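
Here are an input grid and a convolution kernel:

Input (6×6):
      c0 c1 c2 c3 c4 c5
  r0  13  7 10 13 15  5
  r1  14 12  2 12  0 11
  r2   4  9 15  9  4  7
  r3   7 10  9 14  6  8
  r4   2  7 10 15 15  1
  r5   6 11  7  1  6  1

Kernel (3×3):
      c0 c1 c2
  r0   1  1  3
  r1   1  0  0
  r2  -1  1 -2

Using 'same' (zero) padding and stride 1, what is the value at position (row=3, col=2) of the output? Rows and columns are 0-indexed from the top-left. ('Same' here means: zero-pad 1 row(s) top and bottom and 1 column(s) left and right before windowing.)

The receptive field on the zero-padded input at this output position is [9 15 9 / 10 9 14 / 7 10 15]. Elementwise product with the kernel and sum: 9·1 + 15·1 + 9·3 + 10·1 + 7·-1 + 10·1 + 15·-2.

34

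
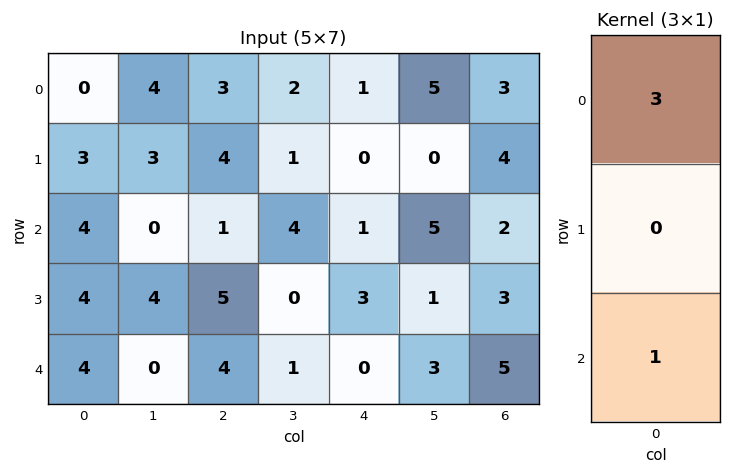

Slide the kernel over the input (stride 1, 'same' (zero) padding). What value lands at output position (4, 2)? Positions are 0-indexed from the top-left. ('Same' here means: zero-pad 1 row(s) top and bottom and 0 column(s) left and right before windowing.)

15

The receptive field on the zero-padded input at this output position is [5 / 4 / 0]. Elementwise product with the kernel and sum: 5·3 + 0·1.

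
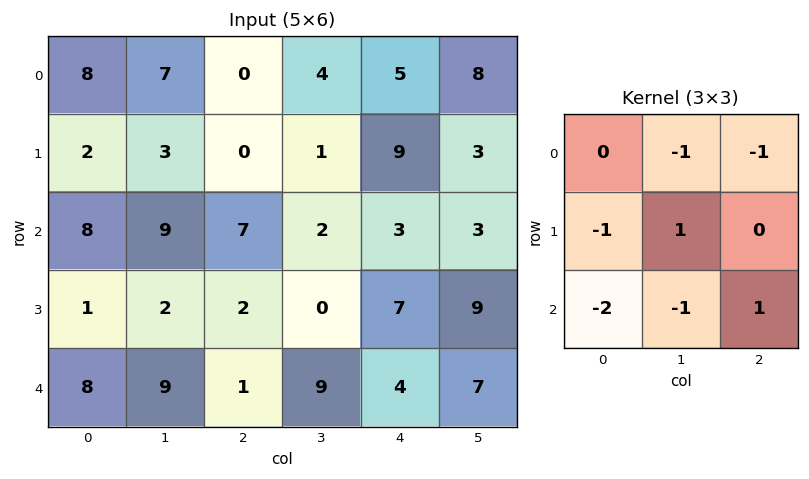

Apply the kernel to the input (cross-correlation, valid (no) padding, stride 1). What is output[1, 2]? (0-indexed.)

-12

The receptive field on the input at this output position is [0 1 9 / 7 2 3 / 2 0 7]. Elementwise product with the kernel and sum: 1·-1 + 9·-1 + 7·-1 + 2·1 + 2·-2 + 0·-1 + 7·1.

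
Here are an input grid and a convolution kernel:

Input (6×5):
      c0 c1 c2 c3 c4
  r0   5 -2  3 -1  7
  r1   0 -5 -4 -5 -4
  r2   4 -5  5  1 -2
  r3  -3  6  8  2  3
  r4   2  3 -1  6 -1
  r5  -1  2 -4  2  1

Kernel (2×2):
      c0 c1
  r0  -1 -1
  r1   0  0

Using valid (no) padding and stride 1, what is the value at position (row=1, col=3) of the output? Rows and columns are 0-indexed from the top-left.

9

The receptive field on the input at this output position is [-5 -4 / 1 -2]. Elementwise product with the kernel and sum: -5·-1 + -4·-1.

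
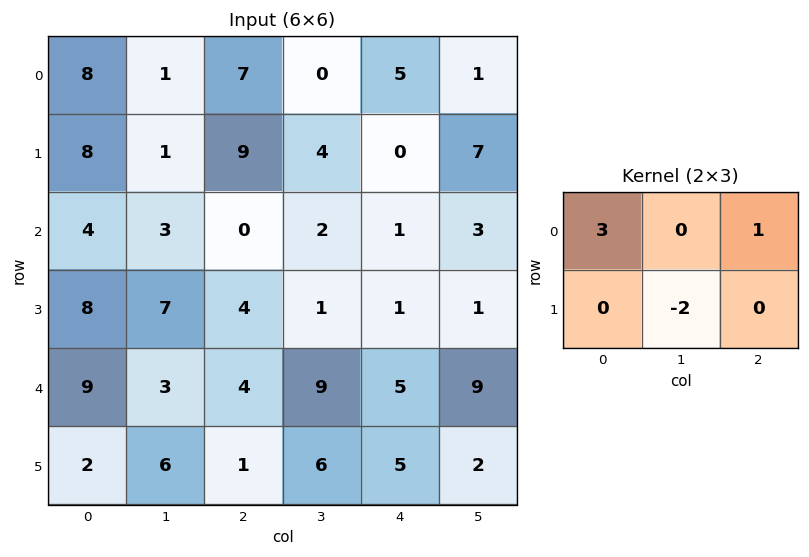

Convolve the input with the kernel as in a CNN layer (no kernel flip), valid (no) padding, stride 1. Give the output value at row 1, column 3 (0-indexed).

The receptive field on the input at this output position is [4 0 7 / 2 1 3]. Elementwise product with the kernel and sum: 4·3 + 7·1 + 1·-2.

17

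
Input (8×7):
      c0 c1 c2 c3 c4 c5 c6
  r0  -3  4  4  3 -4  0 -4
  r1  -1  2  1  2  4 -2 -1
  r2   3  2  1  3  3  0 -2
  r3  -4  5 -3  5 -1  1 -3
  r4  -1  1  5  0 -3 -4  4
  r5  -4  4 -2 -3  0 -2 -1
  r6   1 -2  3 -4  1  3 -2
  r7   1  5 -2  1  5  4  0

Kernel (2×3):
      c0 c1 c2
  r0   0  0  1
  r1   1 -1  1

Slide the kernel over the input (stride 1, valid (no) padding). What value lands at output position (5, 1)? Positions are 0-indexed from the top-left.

-12

The receptive field on the input at this output position is [4 -2 -3 / -2 3 -4]. Elementwise product with the kernel and sum: -3·1 + -2·1 + 3·-1 + -4·1.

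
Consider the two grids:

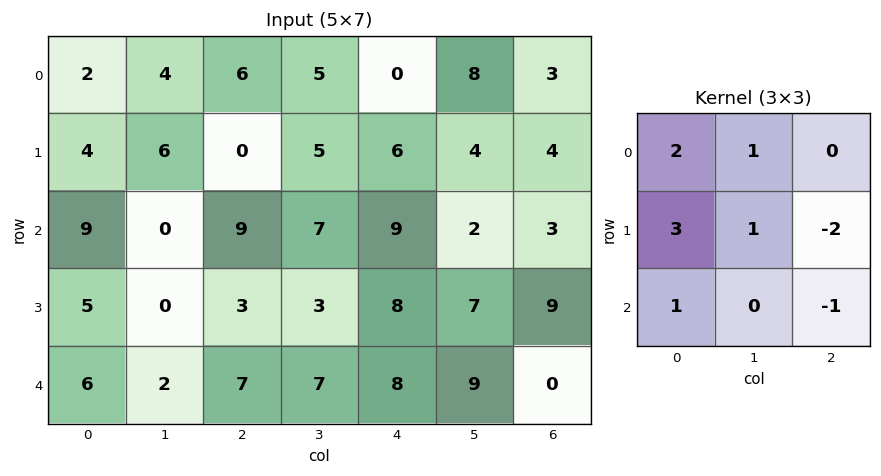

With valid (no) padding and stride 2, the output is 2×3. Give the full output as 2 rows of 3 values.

Output[0,0]: The receptive field on the input at this output position is [2 4 6 / 4 6 0 / 9 0 9]. Elementwise product with the kernel and sum: 2·2 + 4·1 + 4·3 + 6·1 + 0·-2 + 9·1 + 9·-1.
Output[0,1]: The receptive field on the input at this output position is [6 5 0 / 0 5 6 / 9 7 9]. Elementwise product with the kernel and sum: 6·2 + 5·1 + 0·3 + 5·1 + 6·-2 + 9·1 + 9·-1.

26 10 28
26 20 41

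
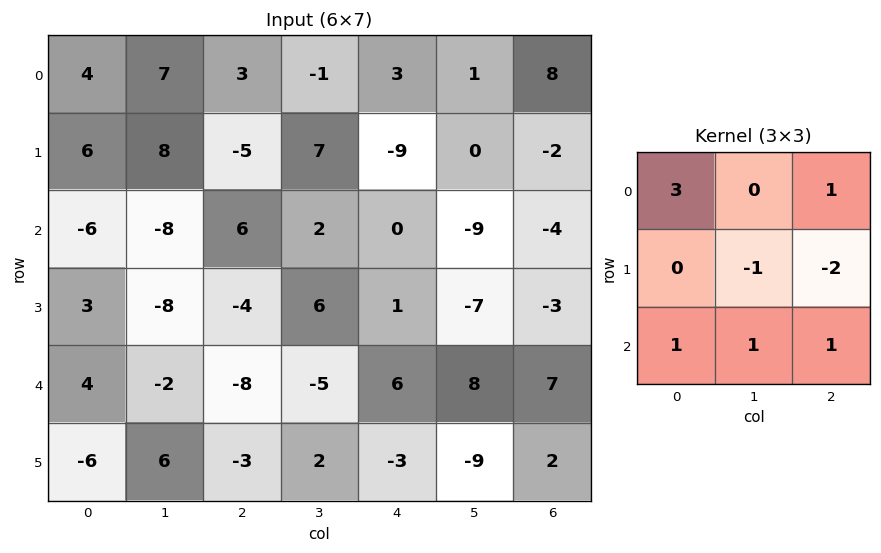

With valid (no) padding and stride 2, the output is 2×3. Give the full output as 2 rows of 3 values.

9 31 8
-2 3 30

Output[0,0]: The receptive field on the input at this output position is [4 7 3 / 6 8 -5 / -6 -8 6]. Elementwise product with the kernel and sum: 4·3 + 3·1 + 8·-1 + -5·-2 + -6·1 + -8·1 + 6·1.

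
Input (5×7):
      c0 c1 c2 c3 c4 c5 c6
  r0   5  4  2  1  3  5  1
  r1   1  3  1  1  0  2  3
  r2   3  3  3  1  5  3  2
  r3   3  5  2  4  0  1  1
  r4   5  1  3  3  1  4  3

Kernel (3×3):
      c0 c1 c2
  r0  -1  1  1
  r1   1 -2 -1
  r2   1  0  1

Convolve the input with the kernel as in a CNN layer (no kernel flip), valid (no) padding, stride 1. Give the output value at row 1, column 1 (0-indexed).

The receptive field on the input at this output position is [3 1 1 / 3 3 1 / 5 2 4]. Elementwise product with the kernel and sum: 3·-1 + 1·1 + 1·1 + 3·1 + 3·-2 + 1·-1 + 5·1 + 4·1.

4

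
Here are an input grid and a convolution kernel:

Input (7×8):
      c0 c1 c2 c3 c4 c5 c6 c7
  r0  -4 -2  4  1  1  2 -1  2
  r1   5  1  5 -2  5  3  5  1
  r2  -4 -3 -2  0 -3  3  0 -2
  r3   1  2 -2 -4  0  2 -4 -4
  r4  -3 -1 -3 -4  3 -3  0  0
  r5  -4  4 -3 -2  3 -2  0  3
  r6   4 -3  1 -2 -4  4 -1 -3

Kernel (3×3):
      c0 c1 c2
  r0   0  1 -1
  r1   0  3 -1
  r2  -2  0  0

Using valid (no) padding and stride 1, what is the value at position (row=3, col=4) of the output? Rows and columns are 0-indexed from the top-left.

The receptive field on the input at this output position is [0 2 -4 / 3 -3 0 / 3 -2 0]. Elementwise product with the kernel and sum: 2·1 + -4·-1 + -3·3 + 0·-1 + 3·-2.

-9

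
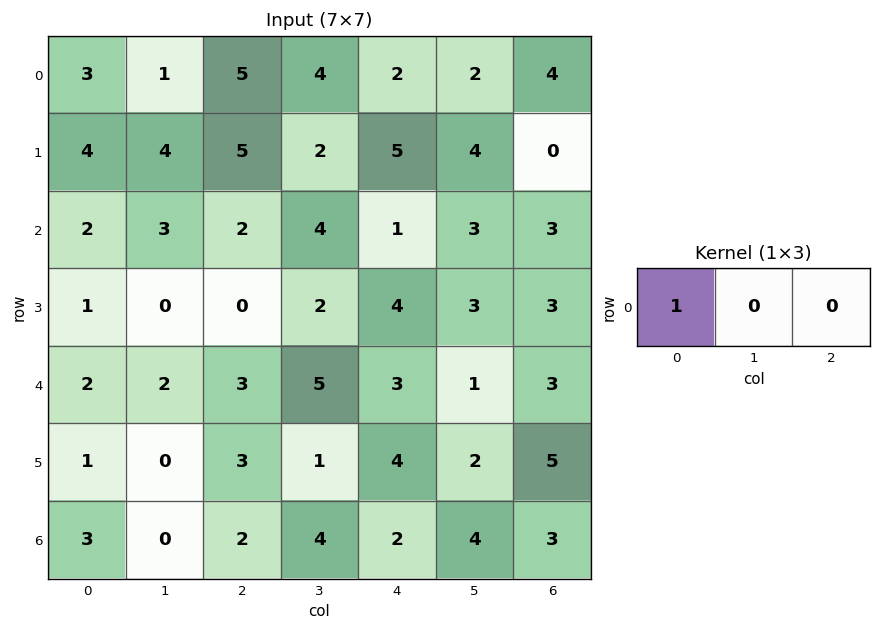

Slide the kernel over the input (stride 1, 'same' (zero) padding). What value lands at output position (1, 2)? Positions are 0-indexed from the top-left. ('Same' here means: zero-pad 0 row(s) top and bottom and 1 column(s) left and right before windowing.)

The receptive field on the zero-padded input at this output position is [4 5 2]. Elementwise product with the kernel and sum: 4·1.

4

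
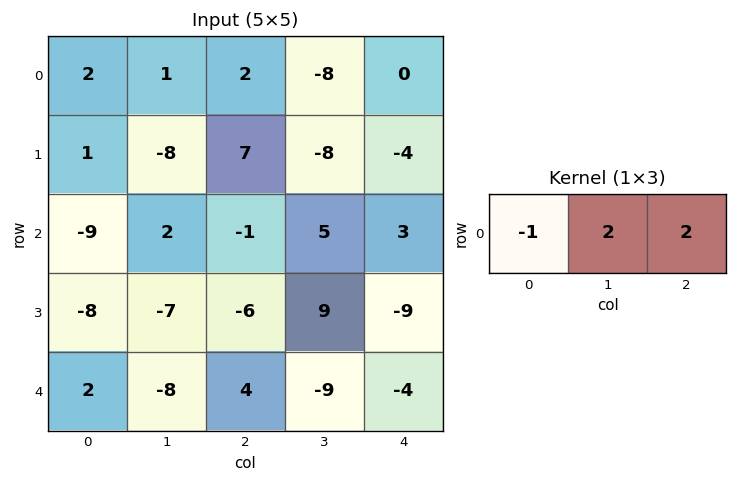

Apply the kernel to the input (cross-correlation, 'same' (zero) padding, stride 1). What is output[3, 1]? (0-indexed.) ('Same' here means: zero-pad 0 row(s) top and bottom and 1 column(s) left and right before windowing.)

The receptive field on the zero-padded input at this output position is [-8 -7 -6]. Elementwise product with the kernel and sum: -8·-1 + -7·2 + -6·2.

-18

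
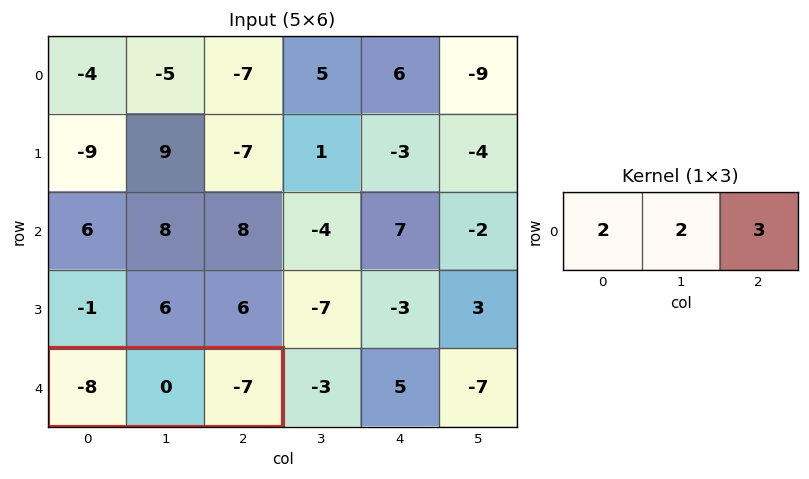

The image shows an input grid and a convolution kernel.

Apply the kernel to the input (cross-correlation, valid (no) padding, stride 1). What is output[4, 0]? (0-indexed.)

The receptive field on the input at this output position is [-8 0 -7]. Elementwise product with the kernel and sum: -8·2 + 0·2 + -7·3.

-37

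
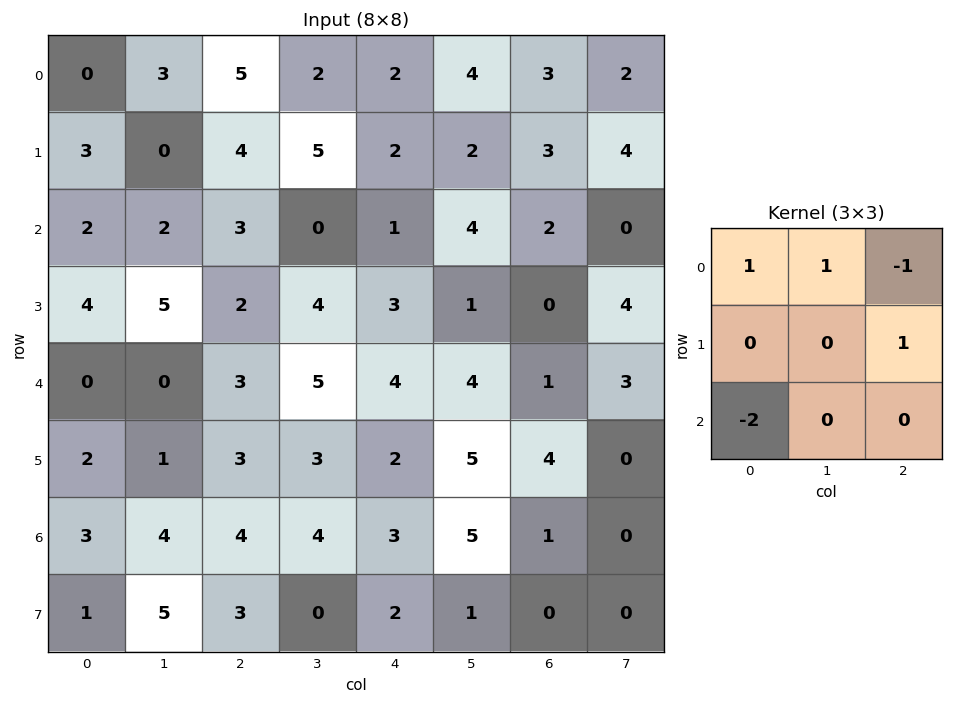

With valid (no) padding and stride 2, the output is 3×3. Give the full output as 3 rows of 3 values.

Output[0,0]: The receptive field on the input at this output position is [0 3 5 / 3 0 4 / 2 2 3]. Elementwise product with the kernel and sum: 0·1 + 3·1 + 5·-1 + 4·1 + 2·-2.

-2 1 4
3 -1 -5
-6 -2 5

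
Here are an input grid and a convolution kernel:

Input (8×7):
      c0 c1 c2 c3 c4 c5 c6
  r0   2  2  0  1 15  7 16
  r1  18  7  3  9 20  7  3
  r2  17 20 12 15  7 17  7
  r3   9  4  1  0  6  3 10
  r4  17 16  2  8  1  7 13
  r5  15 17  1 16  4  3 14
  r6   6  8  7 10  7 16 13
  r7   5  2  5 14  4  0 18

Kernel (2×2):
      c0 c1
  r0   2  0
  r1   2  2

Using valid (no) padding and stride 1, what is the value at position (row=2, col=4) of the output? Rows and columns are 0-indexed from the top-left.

32

The receptive field on the input at this output position is [7 17 / 6 3]. Elementwise product with the kernel and sum: 7·2 + 6·2 + 3·2.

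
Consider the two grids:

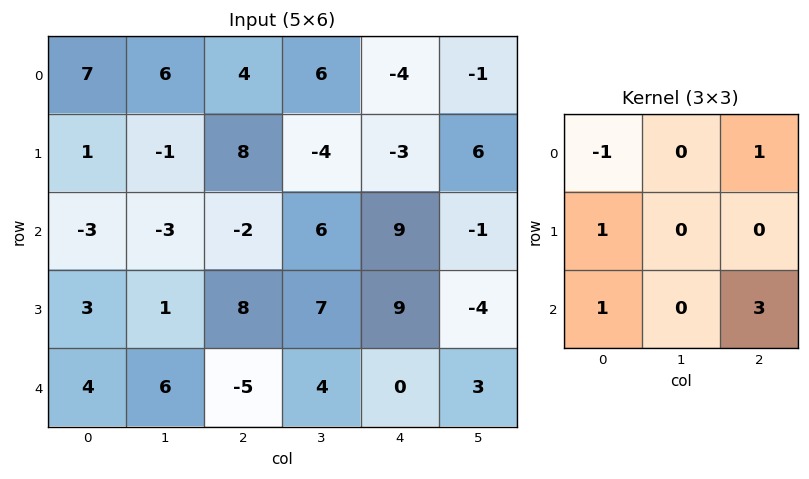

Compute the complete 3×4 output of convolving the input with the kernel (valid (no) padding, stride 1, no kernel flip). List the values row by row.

Output[0,0]: The receptive field on the input at this output position is [7 6 4 / 1 -1 8 / -3 -3 -2]. Elementwise product with the kernel and sum: 7·-1 + 4·1 + 1·1 + -3·1 + -2·3.

-11 14 25 -8
31 16 22 11
-7 28 14 13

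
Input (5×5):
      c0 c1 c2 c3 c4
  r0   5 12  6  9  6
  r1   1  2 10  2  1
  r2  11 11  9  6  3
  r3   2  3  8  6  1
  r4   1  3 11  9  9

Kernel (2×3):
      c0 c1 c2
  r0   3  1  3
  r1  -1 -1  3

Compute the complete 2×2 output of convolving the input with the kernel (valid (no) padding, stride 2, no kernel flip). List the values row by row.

Output[0,0]: The receptive field on the input at this output position is [5 12 6 / 1 2 10]. Elementwise product with the kernel and sum: 5·3 + 12·1 + 6·3 + 1·-1 + 2·-1 + 10·3.
Output[0,1]: The receptive field on the input at this output position is [6 9 6 / 10 2 1]. Elementwise product with the kernel and sum: 6·3 + 9·1 + 6·3 + 10·-1 + 2·-1 + 1·3.

72 36
90 31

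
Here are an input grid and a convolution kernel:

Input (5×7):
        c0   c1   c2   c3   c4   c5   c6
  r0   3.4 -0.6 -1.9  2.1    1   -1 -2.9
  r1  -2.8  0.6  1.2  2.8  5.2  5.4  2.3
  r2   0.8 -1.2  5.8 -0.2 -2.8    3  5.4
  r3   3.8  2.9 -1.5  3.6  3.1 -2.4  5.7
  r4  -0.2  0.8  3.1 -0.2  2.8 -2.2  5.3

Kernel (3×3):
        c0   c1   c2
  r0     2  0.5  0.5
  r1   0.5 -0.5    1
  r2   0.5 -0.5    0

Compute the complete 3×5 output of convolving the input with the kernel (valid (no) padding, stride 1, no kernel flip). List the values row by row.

6.05 -2.1 5.15 9.7 -0.65
2.55 1.7 4.05 15.45 19.5
2.35 5.05 12.3 -3.95 9.55

Output[0,0]: The receptive field on the input at this output position is [3.4 -0.6 -1.9 / -2.8 0.6 1.2 / 0.8 -1.2 5.8]. Elementwise product with the kernel and sum: 3.4·2 + -0.6·0.5 + -1.9·0.5 + -2.8·0.5 + 0.6·-0.5 + 1.2·1 + 0.8·0.5 + -1.2·-0.5.
Output[0,1]: The receptive field on the input at this output position is [-0.6 -1.9 2.1 / 0.6 1.2 2.8 / -1.2 5.8 -0.2]. Elementwise product with the kernel and sum: -0.6·2 + -1.9·0.5 + 2.1·0.5 + 0.6·0.5 + 1.2·-0.5 + 2.8·1 + -1.2·0.5 + 5.8·-0.5.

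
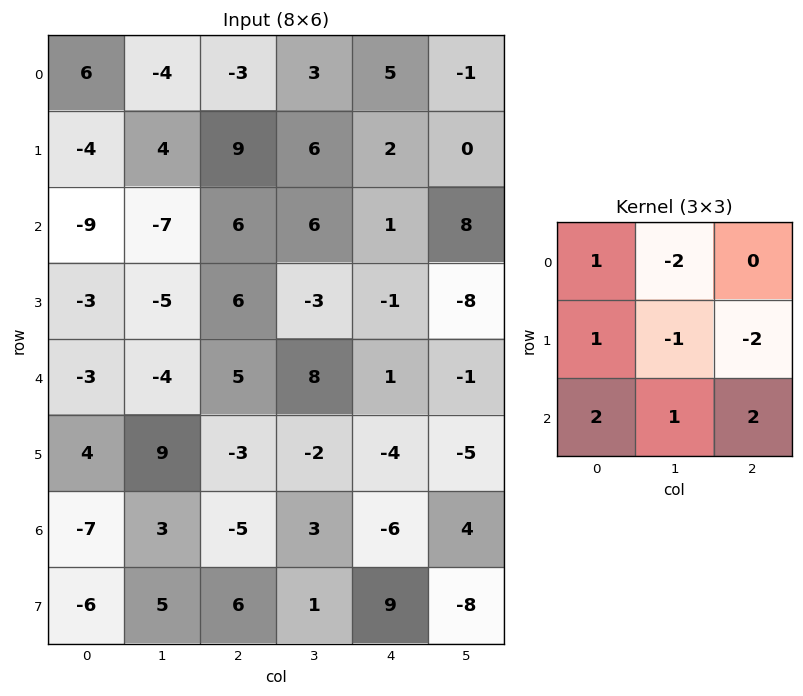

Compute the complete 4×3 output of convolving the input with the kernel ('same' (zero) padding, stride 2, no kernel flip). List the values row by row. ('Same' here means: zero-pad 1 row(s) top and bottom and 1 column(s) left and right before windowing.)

6 22 14
18 -49 -32
39 -31 -10
-3 35 2

Output[0,0]: The receptive field on the zero-padded input at this output position is [0 0 0 / 0 6 -4 / 0 -4 4]. Elementwise product with the kernel and sum: 0·1 + 0·-2 + 0·1 + 6·-1 + -4·-2 + 0·2 + -4·1 + 4·2.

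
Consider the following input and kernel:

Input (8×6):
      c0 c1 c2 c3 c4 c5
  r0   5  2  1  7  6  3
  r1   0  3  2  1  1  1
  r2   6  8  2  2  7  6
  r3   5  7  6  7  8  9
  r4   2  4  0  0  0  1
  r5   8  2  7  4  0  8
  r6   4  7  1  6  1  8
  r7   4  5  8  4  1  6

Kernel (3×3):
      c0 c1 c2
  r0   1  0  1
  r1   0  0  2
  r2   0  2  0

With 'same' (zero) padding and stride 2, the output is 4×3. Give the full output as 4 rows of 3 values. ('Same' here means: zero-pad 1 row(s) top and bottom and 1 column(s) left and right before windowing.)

Output[0,0]: The receptive field on the zero-padded input at this output position is [0 0 0 / 0 5 2 / 0 0 3]. Elementwise product with the kernel and sum: 0·1 + 0·1 + 2·2 + 0·2.
Output[0,1]: The receptive field on the zero-padded input at this output position is [0 0 0 / 2 1 7 / 3 2 1]. Elementwise product with the kernel and sum: 0·1 + 0·1 + 7·2 + 2·2.

4 18 8
29 20 30
31 28 18
24 34 30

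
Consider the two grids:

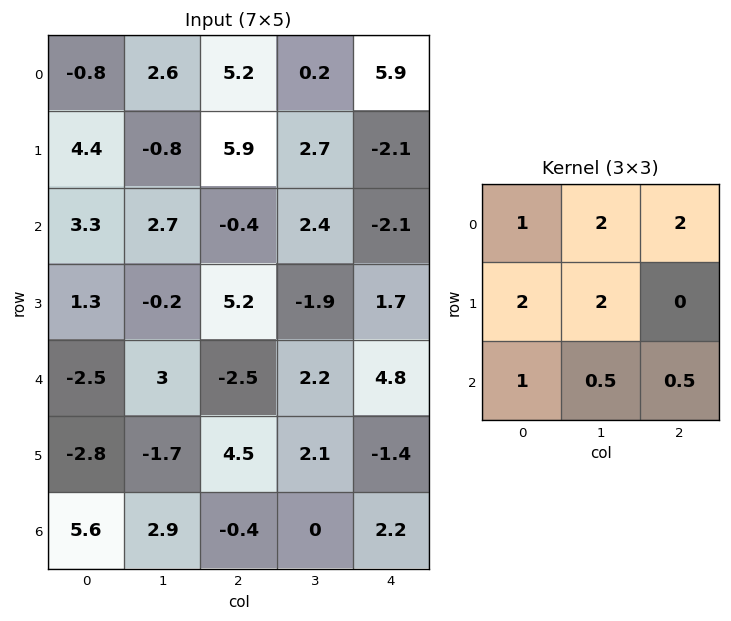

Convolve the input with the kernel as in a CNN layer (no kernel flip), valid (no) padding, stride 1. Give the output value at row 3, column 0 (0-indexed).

The receptive field on the input at this output position is [1.3 -0.2 5.2 / -2.5 3 -2.5 / -2.8 -1.7 4.5]. Elementwise product with the kernel and sum: 1.3·1 + -0.2·2 + 5.2·2 + -2.5·2 + 3·2 + -2.8·1 + -1.7·0.5 + 4.5·0.5.

10.9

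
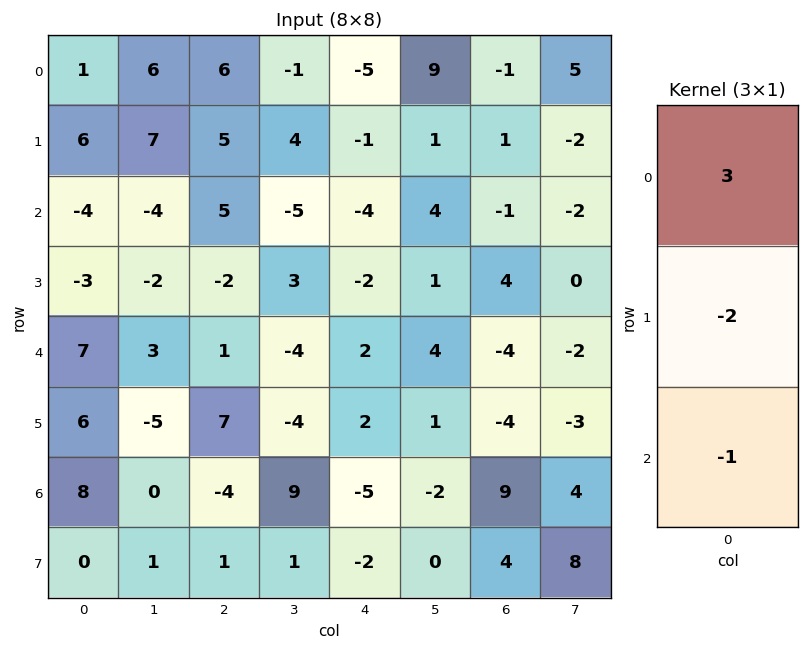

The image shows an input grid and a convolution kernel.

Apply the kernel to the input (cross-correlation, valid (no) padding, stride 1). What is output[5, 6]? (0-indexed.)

The receptive field on the input at this output position is [-4 / 9 / 4]. Elementwise product with the kernel and sum: -4·3 + 9·-2 + 4·-1.

-34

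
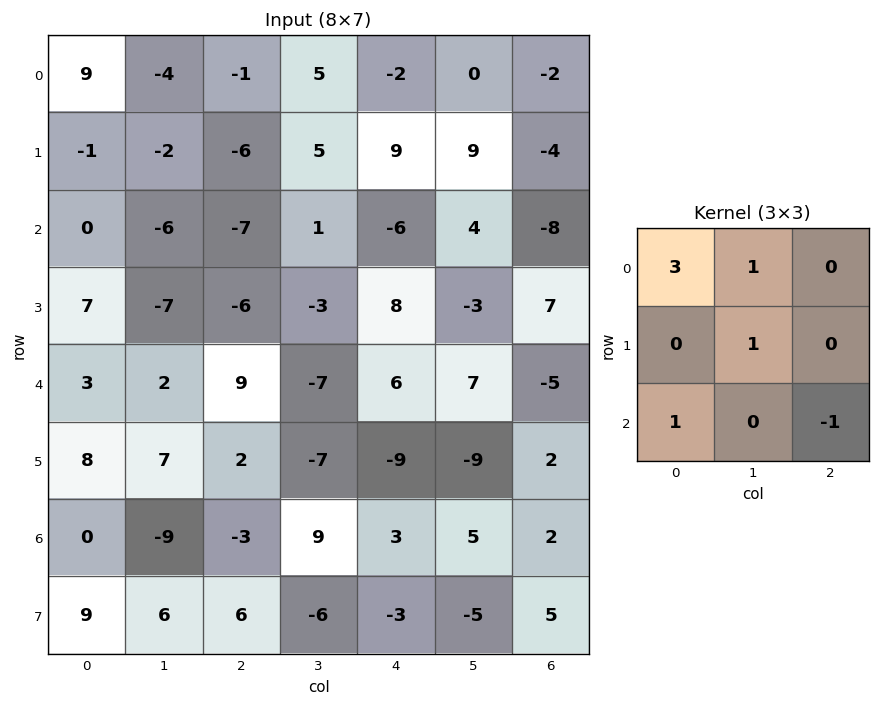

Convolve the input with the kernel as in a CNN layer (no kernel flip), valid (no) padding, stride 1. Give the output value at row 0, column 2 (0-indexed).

6

The receptive field on the input at this output position is [-1 5 -2 / -6 5 9 / -7 1 -6]. Elementwise product with the kernel and sum: -1·3 + 5·1 + 5·1 + -7·1 + -6·-1.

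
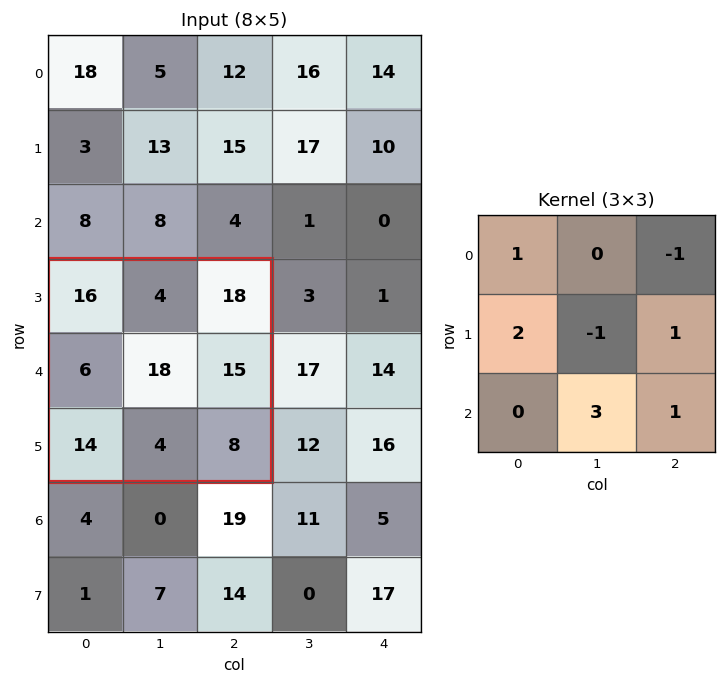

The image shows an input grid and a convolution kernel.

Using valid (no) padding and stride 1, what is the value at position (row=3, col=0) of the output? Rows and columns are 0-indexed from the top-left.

27

The receptive field on the input at this output position is [16 4 18 / 6 18 15 / 14 4 8]. Elementwise product with the kernel and sum: 16·1 + 18·-1 + 6·2 + 18·-1 + 15·1 + 4·3 + 8·1.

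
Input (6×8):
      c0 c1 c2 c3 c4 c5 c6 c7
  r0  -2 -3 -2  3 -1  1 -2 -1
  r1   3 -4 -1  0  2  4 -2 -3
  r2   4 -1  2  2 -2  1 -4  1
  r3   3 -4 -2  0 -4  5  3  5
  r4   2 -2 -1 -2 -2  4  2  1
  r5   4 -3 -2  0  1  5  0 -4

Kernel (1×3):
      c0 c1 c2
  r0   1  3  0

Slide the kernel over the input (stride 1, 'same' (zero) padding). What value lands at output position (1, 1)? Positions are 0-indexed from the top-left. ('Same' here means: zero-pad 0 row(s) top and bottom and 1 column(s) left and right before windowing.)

The receptive field on the zero-padded input at this output position is [3 -4 -1]. Elementwise product with the kernel and sum: 3·1 + -4·3.

-9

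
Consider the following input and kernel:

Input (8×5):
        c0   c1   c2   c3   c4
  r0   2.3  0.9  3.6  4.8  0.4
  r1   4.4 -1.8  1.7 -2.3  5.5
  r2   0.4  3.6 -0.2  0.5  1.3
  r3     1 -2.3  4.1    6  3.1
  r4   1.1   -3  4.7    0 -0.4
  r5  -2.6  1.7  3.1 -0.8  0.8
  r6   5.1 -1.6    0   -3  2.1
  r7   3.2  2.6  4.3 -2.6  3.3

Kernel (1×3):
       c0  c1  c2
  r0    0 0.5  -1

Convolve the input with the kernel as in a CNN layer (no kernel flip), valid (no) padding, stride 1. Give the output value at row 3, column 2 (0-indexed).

The receptive field on the input at this output position is [4.1 6 3.1]. Elementwise product with the kernel and sum: 6·0.5 + 3.1·-1.

-0.1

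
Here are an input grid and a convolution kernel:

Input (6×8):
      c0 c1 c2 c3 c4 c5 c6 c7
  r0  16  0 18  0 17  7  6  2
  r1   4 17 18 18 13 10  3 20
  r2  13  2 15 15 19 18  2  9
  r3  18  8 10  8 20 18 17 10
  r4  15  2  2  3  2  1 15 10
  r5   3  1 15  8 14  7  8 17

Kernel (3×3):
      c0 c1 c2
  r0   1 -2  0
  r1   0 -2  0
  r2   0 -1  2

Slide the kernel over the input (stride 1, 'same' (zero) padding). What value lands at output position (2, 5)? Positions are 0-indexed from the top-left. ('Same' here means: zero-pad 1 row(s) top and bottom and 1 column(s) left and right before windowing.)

The receptive field on the zero-padded input at this output position is [13 10 3 / 19 18 2 / 20 18 17]. Elementwise product with the kernel and sum: 13·1 + 10·-2 + 18·-2 + 18·-1 + 17·2.

-27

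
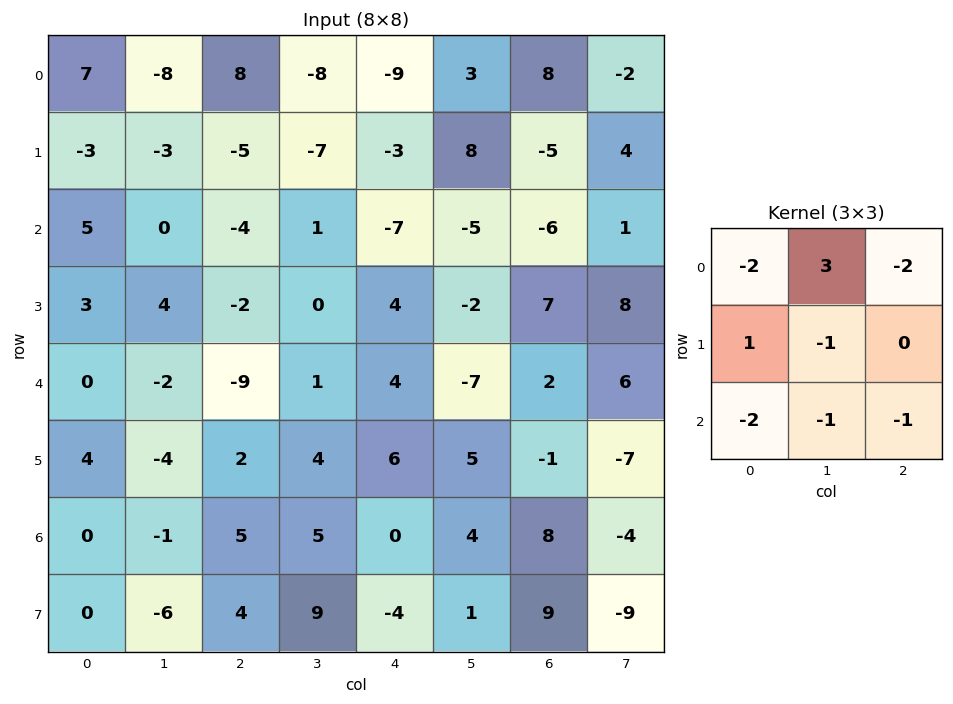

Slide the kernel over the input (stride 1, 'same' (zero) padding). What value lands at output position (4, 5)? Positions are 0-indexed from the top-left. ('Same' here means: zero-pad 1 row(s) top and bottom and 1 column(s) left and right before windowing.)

The receptive field on the zero-padded input at this output position is [4 -2 7 / 4 -7 2 / 6 5 -1]. Elementwise product with the kernel and sum: 4·-2 + -2·3 + 7·-2 + 4·1 + -7·-1 + 6·-2 + 5·-1 + -1·-1.

-33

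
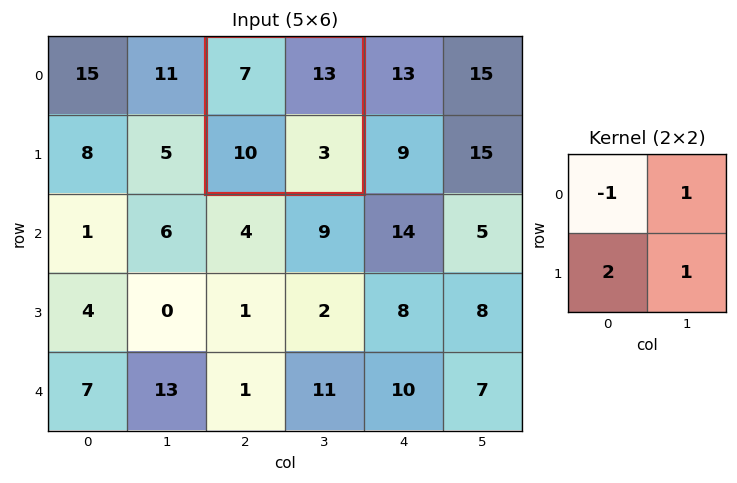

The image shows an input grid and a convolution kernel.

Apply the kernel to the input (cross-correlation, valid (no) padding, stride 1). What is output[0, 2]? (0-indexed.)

29

The receptive field on the input at this output position is [7 13 / 10 3]. Elementwise product with the kernel and sum: 7·-1 + 13·1 + 10·2 + 3·1.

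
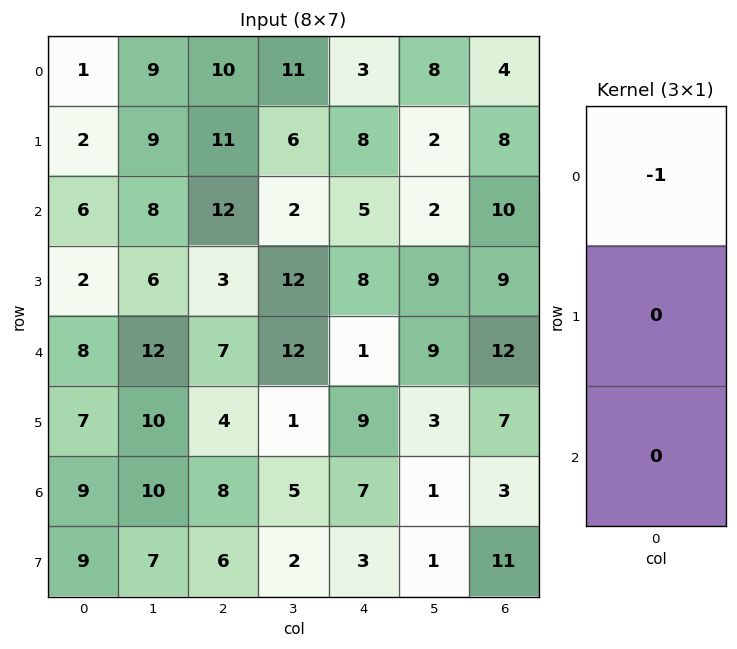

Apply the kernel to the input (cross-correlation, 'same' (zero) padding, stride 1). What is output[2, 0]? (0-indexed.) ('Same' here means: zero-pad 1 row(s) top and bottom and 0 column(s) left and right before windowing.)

The receptive field on the zero-padded input at this output position is [2 / 6 / 2]. Elementwise product with the kernel and sum: 2·-1.

-2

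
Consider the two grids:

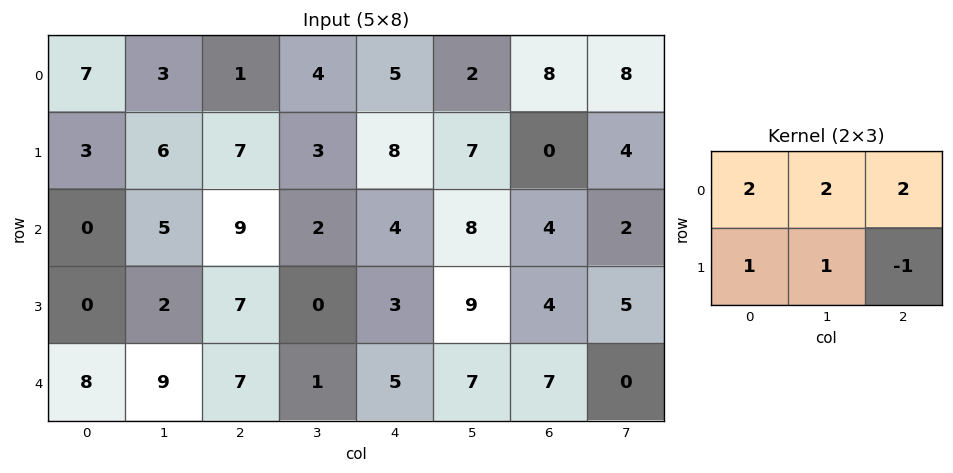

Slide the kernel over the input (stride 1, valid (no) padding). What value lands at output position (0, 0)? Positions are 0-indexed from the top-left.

24

The receptive field on the input at this output position is [7 3 1 / 3 6 7]. Elementwise product with the kernel and sum: 7·2 + 3·2 + 1·2 + 3·1 + 6·1 + 7·-1.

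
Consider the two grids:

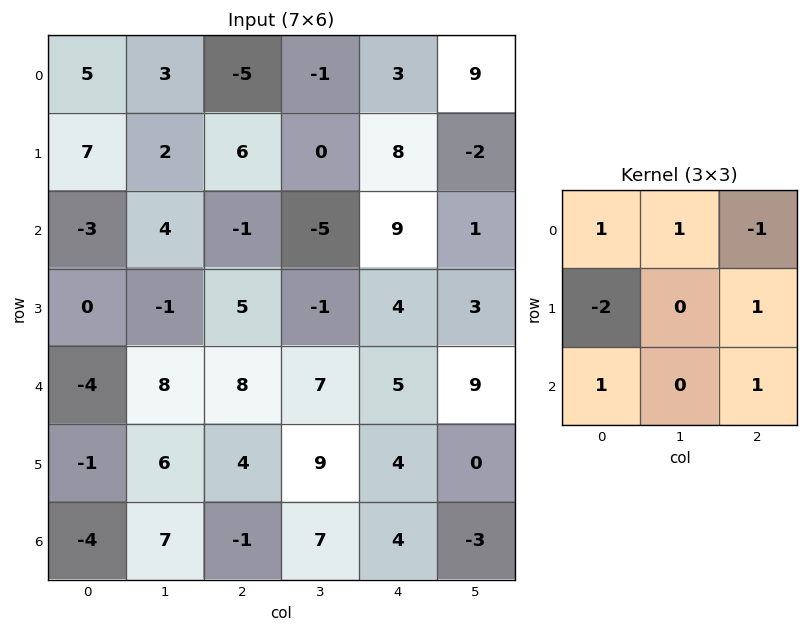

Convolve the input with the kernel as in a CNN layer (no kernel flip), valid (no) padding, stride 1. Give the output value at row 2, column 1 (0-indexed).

24

The receptive field on the input at this output position is [4 -1 -5 / -1 5 -1 / 8 8 7]. Elementwise product with the kernel and sum: 4·1 + -1·1 + -5·-1 + -1·-2 + -1·1 + 8·1 + 7·1.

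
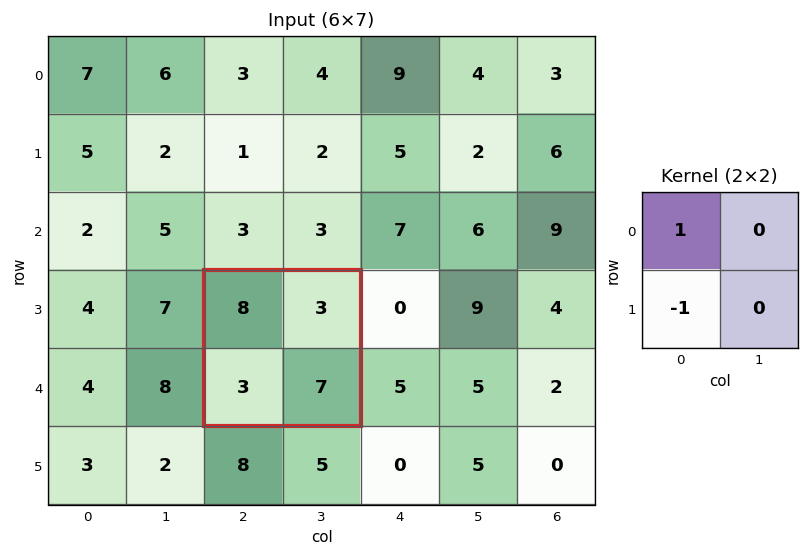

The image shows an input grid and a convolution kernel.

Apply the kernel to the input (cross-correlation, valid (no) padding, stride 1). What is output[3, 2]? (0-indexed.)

The receptive field on the input at this output position is [8 3 / 3 7]. Elementwise product with the kernel and sum: 8·1 + 3·-1.

5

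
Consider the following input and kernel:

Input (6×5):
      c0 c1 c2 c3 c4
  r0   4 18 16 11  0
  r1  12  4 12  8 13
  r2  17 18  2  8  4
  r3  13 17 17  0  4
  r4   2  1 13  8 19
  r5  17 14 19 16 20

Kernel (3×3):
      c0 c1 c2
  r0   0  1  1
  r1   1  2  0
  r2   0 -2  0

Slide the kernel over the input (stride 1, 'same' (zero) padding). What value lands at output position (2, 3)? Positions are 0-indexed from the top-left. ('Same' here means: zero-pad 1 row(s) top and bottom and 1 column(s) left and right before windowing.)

The receptive field on the zero-padded input at this output position is [12 8 13 / 2 8 4 / 17 0 4]. Elementwise product with the kernel and sum: 8·1 + 13·1 + 2·1 + 8·2 + 0·-2.

39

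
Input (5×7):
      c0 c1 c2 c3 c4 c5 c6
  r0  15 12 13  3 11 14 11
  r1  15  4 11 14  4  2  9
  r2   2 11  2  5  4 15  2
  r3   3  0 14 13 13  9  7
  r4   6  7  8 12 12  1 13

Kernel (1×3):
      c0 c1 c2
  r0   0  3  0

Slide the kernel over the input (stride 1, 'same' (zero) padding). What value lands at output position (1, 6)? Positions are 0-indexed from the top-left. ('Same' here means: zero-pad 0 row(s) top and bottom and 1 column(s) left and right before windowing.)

27

The receptive field on the zero-padded input at this output position is [2 9 0]. Elementwise product with the kernel and sum: 9·3.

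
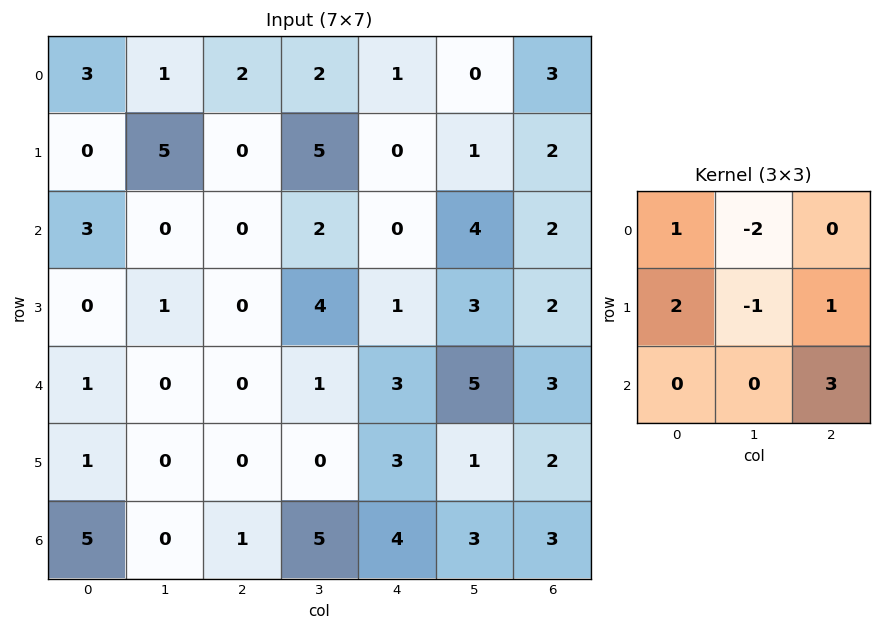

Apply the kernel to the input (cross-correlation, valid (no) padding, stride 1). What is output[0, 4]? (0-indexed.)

The receptive field on the input at this output position is [1 0 3 / 0 1 2 / 0 4 2]. Elementwise product with the kernel and sum: 1·1 + 0·-2 + 0·2 + 1·-1 + 2·1 + 2·3.

8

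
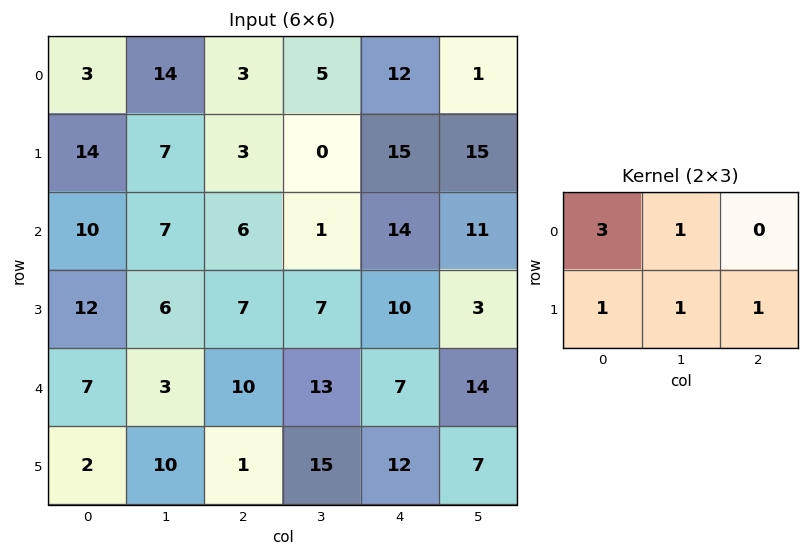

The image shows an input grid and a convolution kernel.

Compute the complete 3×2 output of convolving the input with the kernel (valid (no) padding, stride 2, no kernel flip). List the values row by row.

47 32
62 43
37 71

Output[0,0]: The receptive field on the input at this output position is [3 14 3 / 14 7 3]. Elementwise product with the kernel and sum: 3·3 + 14·1 + 14·1 + 7·1 + 3·1.
Output[0,1]: The receptive field on the input at this output position is [3 5 12 / 3 0 15]. Elementwise product with the kernel and sum: 3·3 + 5·1 + 3·1 + 0·1 + 15·1.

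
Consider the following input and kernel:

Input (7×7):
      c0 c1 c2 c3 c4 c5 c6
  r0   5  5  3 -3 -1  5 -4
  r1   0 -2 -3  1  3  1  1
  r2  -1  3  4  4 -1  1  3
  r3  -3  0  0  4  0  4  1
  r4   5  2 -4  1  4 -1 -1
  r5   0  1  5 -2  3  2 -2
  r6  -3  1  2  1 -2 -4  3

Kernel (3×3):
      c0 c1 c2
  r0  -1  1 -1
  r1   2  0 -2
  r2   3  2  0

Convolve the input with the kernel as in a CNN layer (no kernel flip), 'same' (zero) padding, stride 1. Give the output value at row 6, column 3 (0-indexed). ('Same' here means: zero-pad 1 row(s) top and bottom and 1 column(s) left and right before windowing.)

-2

The receptive field on the zero-padded input at this output position is [5 -2 3 / 2 1 -2 / 0 0 0]. Elementwise product with the kernel and sum: 5·-1 + -2·1 + 3·-1 + 2·2 + -2·-2 + 0·3 + 0·2.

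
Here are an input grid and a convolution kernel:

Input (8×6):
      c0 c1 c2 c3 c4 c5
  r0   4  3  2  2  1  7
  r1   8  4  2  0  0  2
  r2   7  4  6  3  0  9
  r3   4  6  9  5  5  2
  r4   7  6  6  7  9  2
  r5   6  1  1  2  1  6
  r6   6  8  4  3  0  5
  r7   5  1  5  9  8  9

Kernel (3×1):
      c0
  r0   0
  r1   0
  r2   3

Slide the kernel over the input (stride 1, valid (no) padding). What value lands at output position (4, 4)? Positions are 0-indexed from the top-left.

0

The receptive field on the input at this output position is [9 / 1 / 0]. Elementwise product with the kernel and sum: 0·3.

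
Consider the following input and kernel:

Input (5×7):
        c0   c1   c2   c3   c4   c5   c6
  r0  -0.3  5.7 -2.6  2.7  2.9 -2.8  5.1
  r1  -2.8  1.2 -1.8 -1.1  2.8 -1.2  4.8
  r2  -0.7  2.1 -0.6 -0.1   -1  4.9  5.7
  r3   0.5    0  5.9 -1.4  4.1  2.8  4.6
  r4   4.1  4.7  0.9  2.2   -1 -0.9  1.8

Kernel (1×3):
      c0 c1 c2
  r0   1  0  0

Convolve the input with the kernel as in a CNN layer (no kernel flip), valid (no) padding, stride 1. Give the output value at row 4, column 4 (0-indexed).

-1

The receptive field on the input at this output position is [-1 -0.9 1.8]. Elementwise product with the kernel and sum: -1·1.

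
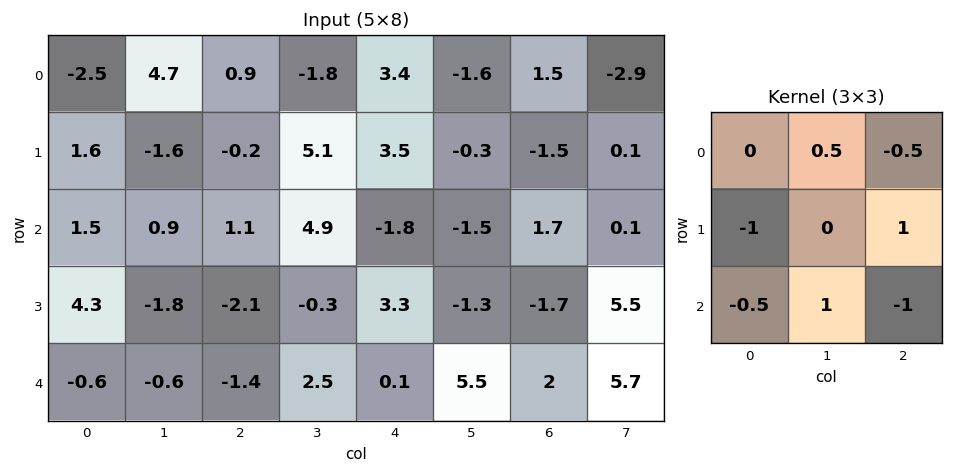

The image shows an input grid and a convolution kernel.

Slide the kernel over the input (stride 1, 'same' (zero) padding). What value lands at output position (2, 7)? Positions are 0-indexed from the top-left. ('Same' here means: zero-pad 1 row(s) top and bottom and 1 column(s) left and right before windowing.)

The receptive field on the zero-padded input at this output position is [-1.5 0.1 0 / 1.7 0.1 0 / -1.7 5.5 0]. Elementwise product with the kernel and sum: 0.1·0.5 + 0·-0.5 + 1.7·-1 + 0·1 + -1.7·-0.5 + 5.5·1 + 0·-1.

4.7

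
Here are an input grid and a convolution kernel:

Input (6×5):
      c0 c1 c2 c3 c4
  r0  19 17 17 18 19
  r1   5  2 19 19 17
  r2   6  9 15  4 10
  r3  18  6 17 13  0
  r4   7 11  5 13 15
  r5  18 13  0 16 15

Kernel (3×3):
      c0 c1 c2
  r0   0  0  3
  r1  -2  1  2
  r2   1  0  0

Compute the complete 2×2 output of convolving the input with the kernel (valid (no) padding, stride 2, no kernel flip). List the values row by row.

87 87
56 14

Output[0,0]: The receptive field on the input at this output position is [19 17 17 / 5 2 19 / 6 9 15]. Elementwise product with the kernel and sum: 17·3 + 5·-2 + 2·1 + 19·2 + 6·1.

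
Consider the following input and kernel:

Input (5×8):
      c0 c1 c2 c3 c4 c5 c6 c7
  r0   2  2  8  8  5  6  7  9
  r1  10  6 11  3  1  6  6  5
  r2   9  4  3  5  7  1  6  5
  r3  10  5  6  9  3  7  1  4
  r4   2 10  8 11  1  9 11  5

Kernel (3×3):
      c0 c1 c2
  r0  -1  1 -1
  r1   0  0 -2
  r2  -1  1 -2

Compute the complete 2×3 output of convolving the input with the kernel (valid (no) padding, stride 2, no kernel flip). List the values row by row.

-41 -19 -36
-28 -10 -28

Output[0,0]: The receptive field on the input at this output position is [2 2 8 / 10 6 11 / 9 4 3]. Elementwise product with the kernel and sum: 2·-1 + 2·1 + 8·-1 + 11·-2 + 9·-1 + 4·1 + 3·-2.
Output[0,1]: The receptive field on the input at this output position is [8 8 5 / 11 3 1 / 3 5 7]. Elementwise product with the kernel and sum: 8·-1 + 8·1 + 5·-1 + 1·-2 + 3·-1 + 5·1 + 7·-2.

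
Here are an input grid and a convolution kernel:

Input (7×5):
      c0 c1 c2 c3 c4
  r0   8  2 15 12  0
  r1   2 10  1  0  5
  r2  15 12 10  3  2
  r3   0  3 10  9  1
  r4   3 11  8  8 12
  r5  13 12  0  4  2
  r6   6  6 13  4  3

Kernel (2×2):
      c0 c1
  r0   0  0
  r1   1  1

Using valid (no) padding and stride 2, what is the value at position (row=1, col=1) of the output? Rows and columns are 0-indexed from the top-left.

19

The receptive field on the input at this output position is [10 3 / 10 9]. Elementwise product with the kernel and sum: 10·1 + 9·1.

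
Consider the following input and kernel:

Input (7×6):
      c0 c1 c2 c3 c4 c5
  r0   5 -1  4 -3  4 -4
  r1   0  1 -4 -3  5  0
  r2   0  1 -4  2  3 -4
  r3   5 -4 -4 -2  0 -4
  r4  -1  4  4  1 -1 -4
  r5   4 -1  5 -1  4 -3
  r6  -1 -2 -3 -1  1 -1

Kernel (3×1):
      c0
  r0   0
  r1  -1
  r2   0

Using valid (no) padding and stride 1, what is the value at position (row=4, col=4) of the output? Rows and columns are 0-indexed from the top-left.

-4

The receptive field on the input at this output position is [-1 / 4 / 1]. Elementwise product with the kernel and sum: 4·-1.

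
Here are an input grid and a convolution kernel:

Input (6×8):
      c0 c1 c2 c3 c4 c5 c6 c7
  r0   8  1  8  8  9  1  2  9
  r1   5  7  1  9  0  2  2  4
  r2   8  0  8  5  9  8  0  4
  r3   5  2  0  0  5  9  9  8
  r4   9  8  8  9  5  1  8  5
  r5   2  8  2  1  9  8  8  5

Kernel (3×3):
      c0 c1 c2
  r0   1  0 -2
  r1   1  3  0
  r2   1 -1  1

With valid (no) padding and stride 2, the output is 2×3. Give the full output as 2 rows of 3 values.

Output[0,0]: The receptive field on the input at this output position is [8 1 8 / 5 7 1 / 8 0 8]. Elementwise product with the kernel and sum: 8·1 + 8·-2 + 5·1 + 7·3 + 8·1 + 0·-1 + 8·1.

34 30 12
12 -6 53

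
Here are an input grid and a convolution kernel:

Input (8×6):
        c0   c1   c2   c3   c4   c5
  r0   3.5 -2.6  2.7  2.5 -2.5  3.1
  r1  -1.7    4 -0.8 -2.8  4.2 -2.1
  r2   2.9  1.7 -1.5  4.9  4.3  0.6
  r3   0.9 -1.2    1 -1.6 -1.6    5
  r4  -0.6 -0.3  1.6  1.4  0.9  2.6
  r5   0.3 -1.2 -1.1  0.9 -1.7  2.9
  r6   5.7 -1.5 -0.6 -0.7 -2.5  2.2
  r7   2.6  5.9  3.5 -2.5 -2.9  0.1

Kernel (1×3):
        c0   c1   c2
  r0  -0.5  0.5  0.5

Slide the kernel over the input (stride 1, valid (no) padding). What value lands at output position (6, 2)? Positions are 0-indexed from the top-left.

The receptive field on the input at this output position is [-0.6 -0.7 -2.5]. Elementwise product with the kernel and sum: -0.6·-0.5 + -0.7·0.5 + -2.5·0.5.

-1.3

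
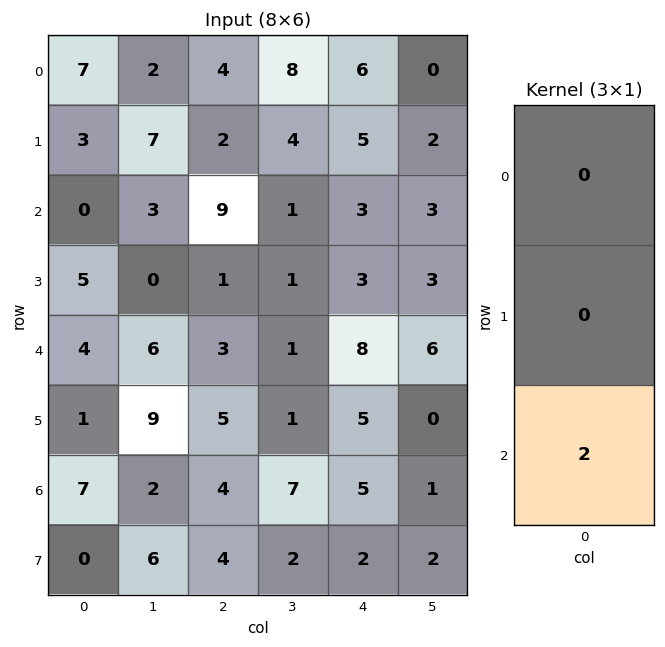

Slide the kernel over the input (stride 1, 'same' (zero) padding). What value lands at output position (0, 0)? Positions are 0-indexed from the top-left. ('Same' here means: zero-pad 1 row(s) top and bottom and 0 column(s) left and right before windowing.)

6

The receptive field on the zero-padded input at this output position is [0 / 7 / 3]. Elementwise product with the kernel and sum: 3·2.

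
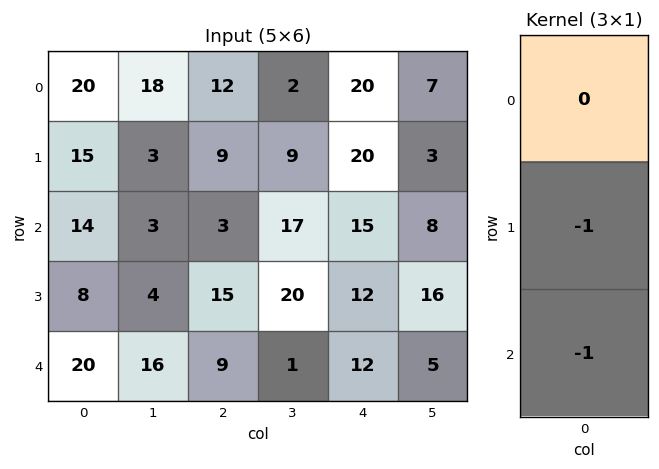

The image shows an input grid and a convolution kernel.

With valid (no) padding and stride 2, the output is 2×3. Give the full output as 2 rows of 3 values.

-29 -12 -35
-28 -24 -24

Output[0,0]: The receptive field on the input at this output position is [20 / 15 / 14]. Elementwise product with the kernel and sum: 15·-1 + 14·-1.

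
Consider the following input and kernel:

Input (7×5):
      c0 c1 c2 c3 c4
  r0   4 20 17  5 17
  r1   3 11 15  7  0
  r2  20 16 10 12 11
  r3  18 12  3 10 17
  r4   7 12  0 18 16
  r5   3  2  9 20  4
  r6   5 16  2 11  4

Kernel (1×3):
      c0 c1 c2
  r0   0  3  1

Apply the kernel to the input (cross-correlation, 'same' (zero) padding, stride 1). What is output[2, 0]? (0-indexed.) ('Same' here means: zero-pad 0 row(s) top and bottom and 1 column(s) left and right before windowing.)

76

The receptive field on the zero-padded input at this output position is [0 20 16]. Elementwise product with the kernel and sum: 20·3 + 16·1.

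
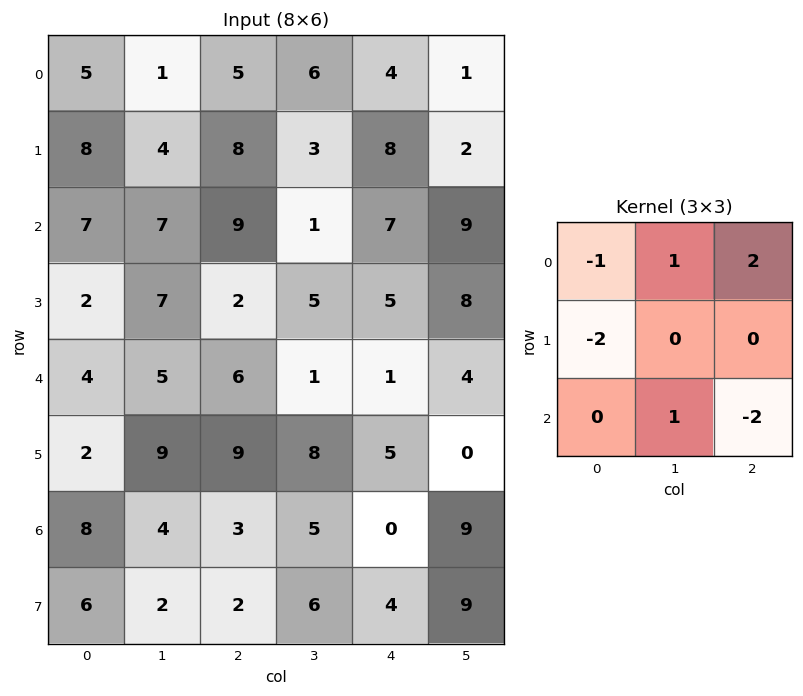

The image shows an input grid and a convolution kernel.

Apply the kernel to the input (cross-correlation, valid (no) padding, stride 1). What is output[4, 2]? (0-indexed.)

-16

The receptive field on the input at this output position is [6 1 1 / 9 8 5 / 3 5 0]. Elementwise product with the kernel and sum: 6·-1 + 1·1 + 1·2 + 9·-2 + 5·1 + 0·-2.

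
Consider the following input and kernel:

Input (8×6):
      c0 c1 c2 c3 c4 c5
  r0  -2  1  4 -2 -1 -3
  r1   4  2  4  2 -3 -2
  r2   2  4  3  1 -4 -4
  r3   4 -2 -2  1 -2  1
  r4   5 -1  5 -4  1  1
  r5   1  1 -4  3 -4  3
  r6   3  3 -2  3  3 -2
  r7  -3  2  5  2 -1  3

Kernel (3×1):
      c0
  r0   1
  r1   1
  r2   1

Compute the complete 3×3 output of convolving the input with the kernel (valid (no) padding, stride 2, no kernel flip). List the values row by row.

4 11 -8
11 6 -5
9 -1 0

Output[0,0]: The receptive field on the input at this output position is [-2 / 4 / 2]. Elementwise product with the kernel and sum: -2·1 + 4·1 + 2·1.
Output[0,1]: The receptive field on the input at this output position is [4 / 4 / 3]. Elementwise product with the kernel and sum: 4·1 + 4·1 + 3·1.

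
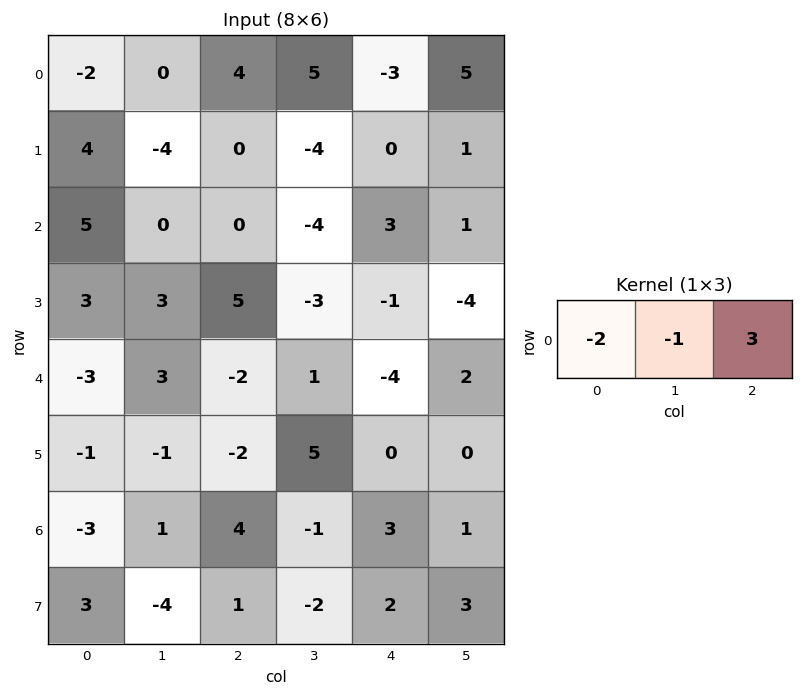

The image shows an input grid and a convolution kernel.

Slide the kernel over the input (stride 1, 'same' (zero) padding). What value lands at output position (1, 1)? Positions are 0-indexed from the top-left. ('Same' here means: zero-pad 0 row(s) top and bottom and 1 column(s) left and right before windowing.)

-4

The receptive field on the zero-padded input at this output position is [4 -4 0]. Elementwise product with the kernel and sum: 4·-2 + -4·-1 + 0·3.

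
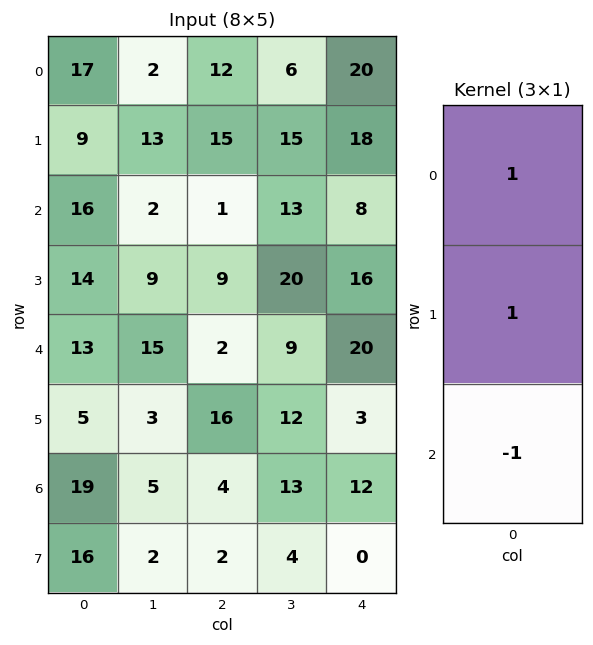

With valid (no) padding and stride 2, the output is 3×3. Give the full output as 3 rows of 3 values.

Output[0,0]: The receptive field on the input at this output position is [17 / 9 / 16]. Elementwise product with the kernel and sum: 17·1 + 9·1 + 16·-1.
Output[0,1]: The receptive field on the input at this output position is [12 / 15 / 1]. Elementwise product with the kernel and sum: 12·1 + 15·1 + 1·-1.

10 26 30
17 8 4
-1 14 11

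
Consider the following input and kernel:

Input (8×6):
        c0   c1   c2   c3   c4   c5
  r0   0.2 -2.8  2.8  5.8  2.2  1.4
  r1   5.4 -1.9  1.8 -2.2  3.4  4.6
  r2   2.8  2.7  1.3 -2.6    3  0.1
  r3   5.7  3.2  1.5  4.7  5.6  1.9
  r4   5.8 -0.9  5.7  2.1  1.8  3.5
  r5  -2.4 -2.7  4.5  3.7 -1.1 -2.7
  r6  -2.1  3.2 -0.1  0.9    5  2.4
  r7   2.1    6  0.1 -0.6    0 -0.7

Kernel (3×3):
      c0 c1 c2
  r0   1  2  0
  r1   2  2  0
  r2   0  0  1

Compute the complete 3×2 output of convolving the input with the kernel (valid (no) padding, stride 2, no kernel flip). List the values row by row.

2.9 16.6
31.7 10.3
-6.3 31.3

Output[0,0]: The receptive field on the input at this output position is [0.2 -2.8 2.8 / 5.4 -1.9 1.8 / 2.8 2.7 1.3]. Elementwise product with the kernel and sum: 0.2·1 + -2.8·2 + 5.4·2 + -1.9·2 + 1.3·1.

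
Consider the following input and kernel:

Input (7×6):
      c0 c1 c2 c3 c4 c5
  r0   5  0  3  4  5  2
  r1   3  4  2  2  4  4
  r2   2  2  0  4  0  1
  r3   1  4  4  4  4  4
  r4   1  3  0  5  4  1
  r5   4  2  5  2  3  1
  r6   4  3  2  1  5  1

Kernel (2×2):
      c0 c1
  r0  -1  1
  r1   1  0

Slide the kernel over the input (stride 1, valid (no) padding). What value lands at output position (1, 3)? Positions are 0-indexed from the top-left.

The receptive field on the input at this output position is [2 4 / 4 0]. Elementwise product with the kernel and sum: 2·-1 + 4·1 + 4·1.

6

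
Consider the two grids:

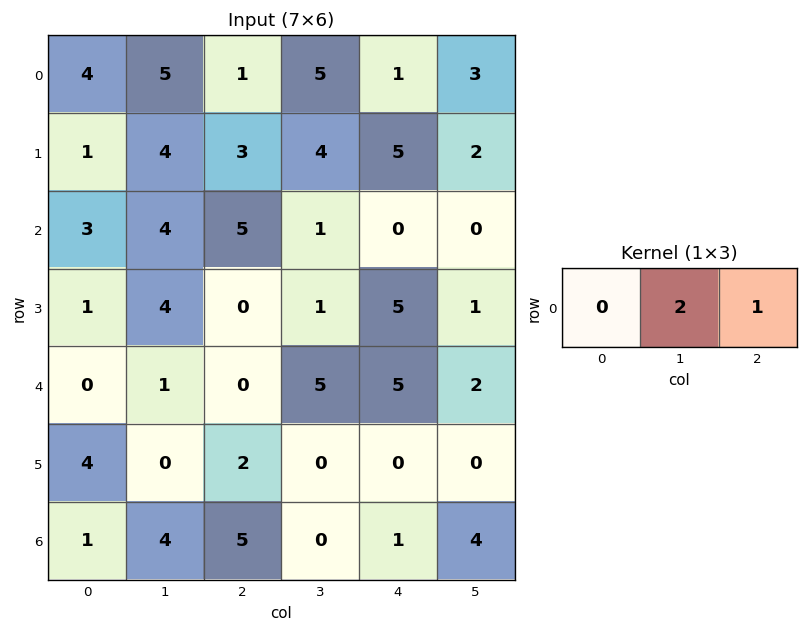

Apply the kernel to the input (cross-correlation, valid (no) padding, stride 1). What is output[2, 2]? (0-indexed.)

2

The receptive field on the input at this output position is [5 1 0]. Elementwise product with the kernel and sum: 1·2 + 0·1.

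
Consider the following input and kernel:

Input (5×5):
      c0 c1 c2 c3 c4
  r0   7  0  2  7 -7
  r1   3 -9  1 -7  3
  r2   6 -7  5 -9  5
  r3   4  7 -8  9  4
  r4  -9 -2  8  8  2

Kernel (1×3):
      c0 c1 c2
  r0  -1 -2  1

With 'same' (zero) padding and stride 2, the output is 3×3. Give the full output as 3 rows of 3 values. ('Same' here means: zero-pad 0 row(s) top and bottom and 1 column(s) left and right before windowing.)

Output[0,0]: The receptive field on the zero-padded input at this output position is [0 7 0]. Elementwise product with the kernel and sum: 0·-1 + 7·-2 + 0·1.
Output[0,1]: The receptive field on the zero-padded input at this output position is [0 2 7]. Elementwise product with the kernel and sum: 0·-1 + 2·-2 + 7·1.

-14 3 7
-19 -12 -1
16 -6 -12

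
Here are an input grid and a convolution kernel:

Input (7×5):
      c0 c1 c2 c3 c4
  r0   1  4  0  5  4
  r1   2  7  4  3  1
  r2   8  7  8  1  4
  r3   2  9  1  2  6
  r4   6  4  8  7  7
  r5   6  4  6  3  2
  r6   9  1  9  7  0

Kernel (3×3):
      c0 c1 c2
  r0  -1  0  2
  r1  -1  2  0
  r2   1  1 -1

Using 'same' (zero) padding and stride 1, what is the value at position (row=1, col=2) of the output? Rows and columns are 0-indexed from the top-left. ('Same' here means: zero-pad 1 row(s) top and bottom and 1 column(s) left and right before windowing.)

21

The receptive field on the zero-padded input at this output position is [4 0 5 / 7 4 3 / 7 8 1]. Elementwise product with the kernel and sum: 4·-1 + 5·2 + 7·-1 + 4·2 + 7·1 + 8·1 + 1·-1.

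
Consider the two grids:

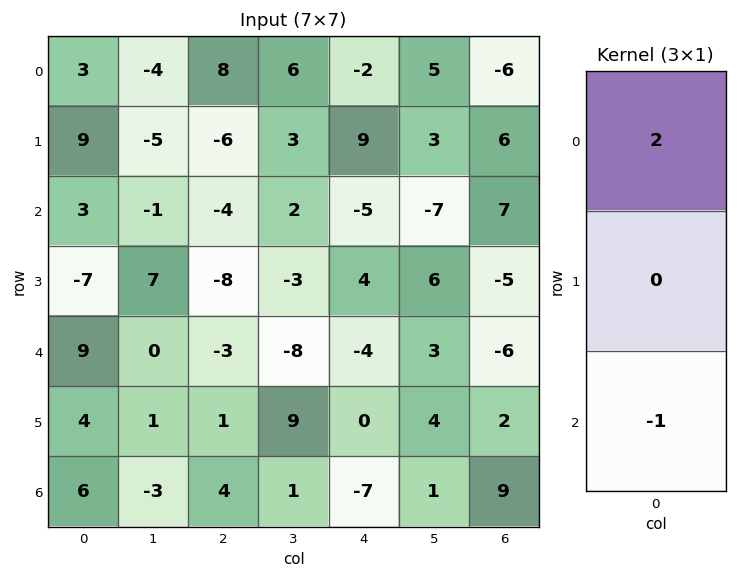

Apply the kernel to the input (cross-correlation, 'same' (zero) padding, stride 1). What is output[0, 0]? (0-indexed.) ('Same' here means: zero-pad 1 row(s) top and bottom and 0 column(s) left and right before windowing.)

The receptive field on the zero-padded input at this output position is [0 / 3 / 9]. Elementwise product with the kernel and sum: 0·2 + 9·-1.

-9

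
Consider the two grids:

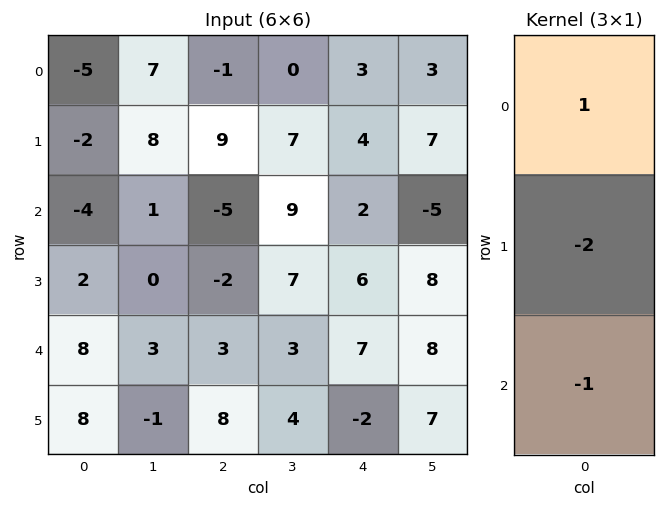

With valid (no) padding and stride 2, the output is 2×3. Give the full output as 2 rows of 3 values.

3 -14 -7
-16 -4 -17

Output[0,0]: The receptive field on the input at this output position is [-5 / -2 / -4]. Elementwise product with the kernel and sum: -5·1 + -2·-2 + -4·-1.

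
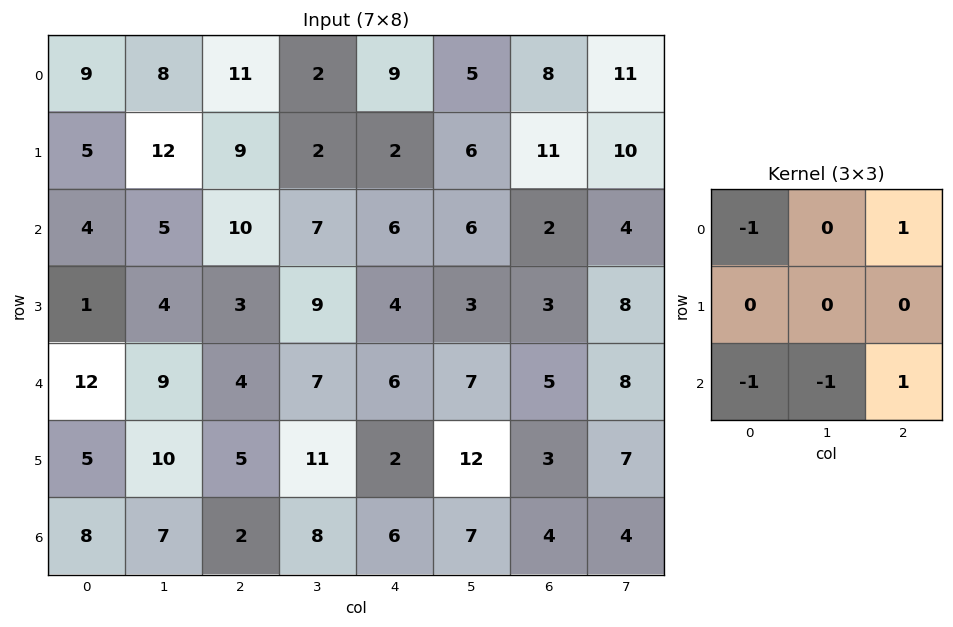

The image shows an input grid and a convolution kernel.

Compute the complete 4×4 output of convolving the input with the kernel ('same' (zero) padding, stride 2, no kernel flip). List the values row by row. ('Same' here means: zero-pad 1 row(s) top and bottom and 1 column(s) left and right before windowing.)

Output[0,0]: The receptive field on the zero-padded input at this output position is [0 0 0 / 0 9 8 / 0 5 12]. Elementwise product with the kernel and sum: 0·-1 + 0·1 + 0·-1 + 5·-1 + 12·1.
Output[0,1]: The receptive field on the zero-padded input at this output position is [0 0 0 / 8 11 2 / 12 9 2]. Elementwise product with the kernel and sum: 0·-1 + 0·1 + 12·-1 + 9·-1 + 2·1.

7 -19 2 -7
15 -8 -6 6
9 1 -7 -3
10 1 1 -5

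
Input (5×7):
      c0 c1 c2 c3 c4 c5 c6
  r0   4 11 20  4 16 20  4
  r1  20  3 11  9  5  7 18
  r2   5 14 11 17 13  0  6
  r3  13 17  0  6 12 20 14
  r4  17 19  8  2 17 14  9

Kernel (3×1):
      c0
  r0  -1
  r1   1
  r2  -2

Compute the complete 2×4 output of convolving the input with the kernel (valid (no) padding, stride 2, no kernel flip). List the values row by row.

6 -31 -37 2
-26 -27 -35 -10

Output[0,0]: The receptive field on the input at this output position is [4 / 20 / 5]. Elementwise product with the kernel and sum: 4·-1 + 20·1 + 5·-2.
Output[0,1]: The receptive field on the input at this output position is [20 / 11 / 11]. Elementwise product with the kernel and sum: 20·-1 + 11·1 + 11·-2.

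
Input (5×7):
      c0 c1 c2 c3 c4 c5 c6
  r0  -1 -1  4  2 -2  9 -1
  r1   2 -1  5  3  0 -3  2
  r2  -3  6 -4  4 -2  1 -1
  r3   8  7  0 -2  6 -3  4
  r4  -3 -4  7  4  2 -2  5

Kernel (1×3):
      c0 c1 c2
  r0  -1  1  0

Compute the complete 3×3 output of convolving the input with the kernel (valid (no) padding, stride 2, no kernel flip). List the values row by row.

0 -2 11
9 8 3
-1 -3 -4

Output[0,0]: The receptive field on the input at this output position is [-1 -1 4]. Elementwise product with the kernel and sum: -1·-1 + -1·1.
Output[0,1]: The receptive field on the input at this output position is [4 2 -2]. Elementwise product with the kernel and sum: 4·-1 + 2·1.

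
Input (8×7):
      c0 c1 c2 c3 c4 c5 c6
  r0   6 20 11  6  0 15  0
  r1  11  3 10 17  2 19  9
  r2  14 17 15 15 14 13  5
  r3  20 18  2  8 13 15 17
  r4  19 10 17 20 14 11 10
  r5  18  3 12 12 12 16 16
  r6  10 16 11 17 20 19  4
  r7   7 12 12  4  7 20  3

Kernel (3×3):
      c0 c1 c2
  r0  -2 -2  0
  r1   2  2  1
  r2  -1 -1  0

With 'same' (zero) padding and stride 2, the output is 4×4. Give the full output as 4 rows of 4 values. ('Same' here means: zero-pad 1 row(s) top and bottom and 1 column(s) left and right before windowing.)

Output[0,0]: The receptive field on the zero-padded input at this output position is [0 0 0 / 0 6 20 / 0 11 3]. Elementwise product with the kernel and sum: 0·-2 + 0·-2 + 0·2 + 6·2 + 20·1 + 0·-1 + 11·-1.

21 55 8 2
3 33 12 -52
-10 19 13 -54
-7 17 34 -41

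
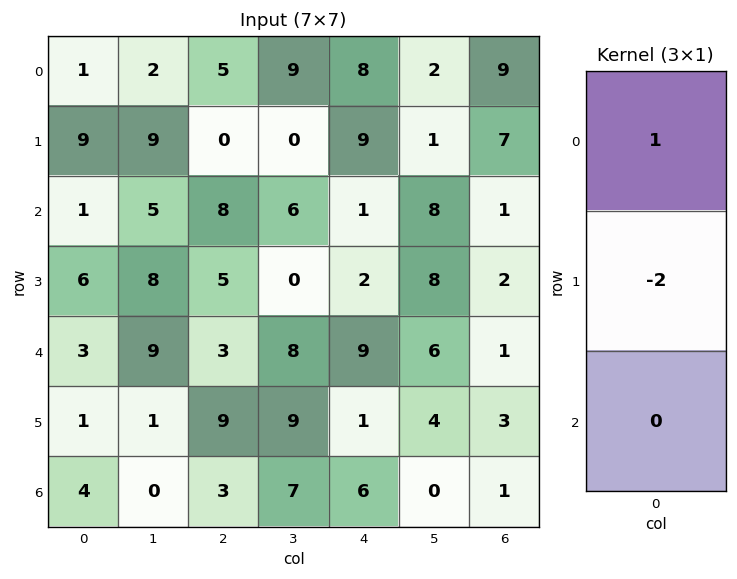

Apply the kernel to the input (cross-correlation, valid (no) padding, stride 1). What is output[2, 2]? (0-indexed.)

-2

The receptive field on the input at this output position is [8 / 5 / 3]. Elementwise product with the kernel and sum: 8·1 + 5·-2.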